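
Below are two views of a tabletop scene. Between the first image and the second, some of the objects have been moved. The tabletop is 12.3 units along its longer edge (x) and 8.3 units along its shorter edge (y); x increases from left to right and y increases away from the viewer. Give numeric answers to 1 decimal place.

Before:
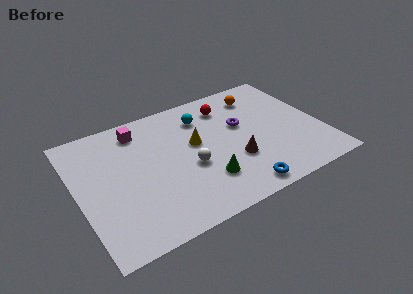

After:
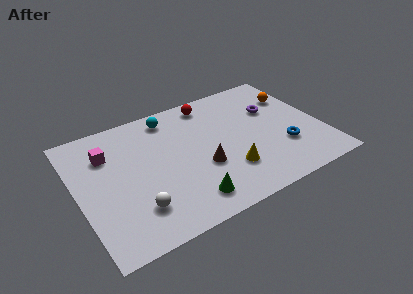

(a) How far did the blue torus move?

3.1

The blue torus was near (7.6, 0.9) before and (10.2, 2.6) after, so it travelled √(2.6² + 1.7²) ≈ 3.1 units.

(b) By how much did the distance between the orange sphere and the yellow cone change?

+1.3

They were about 4.1 units apart before and 5.4 after — 1.3 units further apart.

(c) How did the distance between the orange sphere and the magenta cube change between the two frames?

+3.4

Before: roughly 6.2 units apart; after: 9.6. That's 3.4 units further apart.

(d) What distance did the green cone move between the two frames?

1.3

From (6.1, 2.2) to (5.1, 1.4), the green cone covered √(1.0² + 0.8²) ≈ 1.3 units.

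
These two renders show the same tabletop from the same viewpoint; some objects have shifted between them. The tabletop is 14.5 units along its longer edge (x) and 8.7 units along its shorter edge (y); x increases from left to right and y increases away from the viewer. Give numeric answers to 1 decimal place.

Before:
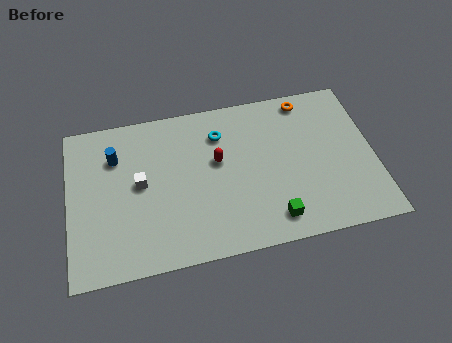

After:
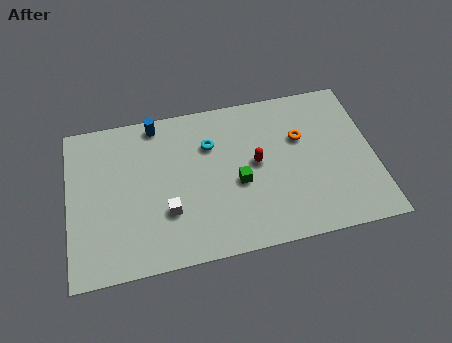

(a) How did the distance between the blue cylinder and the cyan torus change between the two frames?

-2.0

Before: roughly 5.0 units apart; after: 3.0. That's 2.0 units closer together.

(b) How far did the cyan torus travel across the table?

0.7

The cyan torus was near (7.3, 6.6) before and (6.8, 6.1) after, so it travelled √(0.5² + 0.5²) ≈ 0.7 units.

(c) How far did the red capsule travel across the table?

1.9

From (7.1, 5.1) to (8.9, 4.6), the red capsule covered √(1.8² + 0.5²) ≈ 1.9 units.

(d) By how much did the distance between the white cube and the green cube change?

-3.4

Before: roughly 6.9 units apart; after: 3.5. That's 3.4 units closer together.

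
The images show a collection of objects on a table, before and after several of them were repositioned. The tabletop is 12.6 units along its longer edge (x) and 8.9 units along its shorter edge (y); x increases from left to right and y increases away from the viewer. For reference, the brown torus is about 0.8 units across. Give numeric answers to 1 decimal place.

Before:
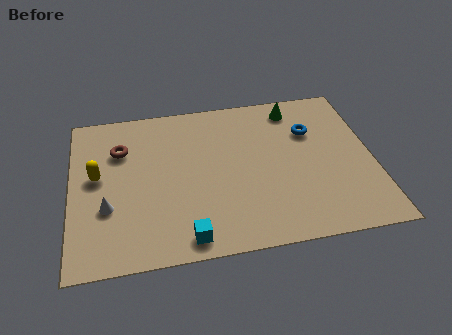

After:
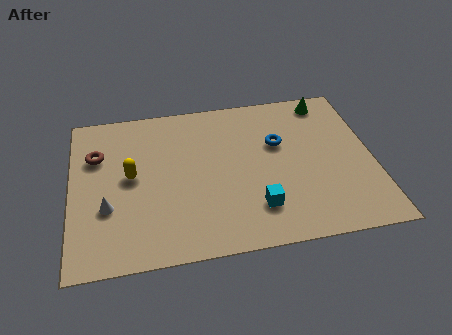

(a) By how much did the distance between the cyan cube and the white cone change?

+2.4

The distance was about 3.8 in the first image and 6.2 in the second, so they moved 2.4 units further apart.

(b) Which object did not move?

the white cone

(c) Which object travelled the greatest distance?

the cyan cube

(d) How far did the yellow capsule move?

1.4

The yellow capsule moved from about (1.1, 4.9) to (2.5, 4.7), a distance of √(1.4² + 0.2²) ≈ 1.4.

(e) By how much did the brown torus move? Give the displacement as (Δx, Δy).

(-1.0, -0.2)

The brown torus started near (2.1, 6.3) and ended near (1.1, 6.1).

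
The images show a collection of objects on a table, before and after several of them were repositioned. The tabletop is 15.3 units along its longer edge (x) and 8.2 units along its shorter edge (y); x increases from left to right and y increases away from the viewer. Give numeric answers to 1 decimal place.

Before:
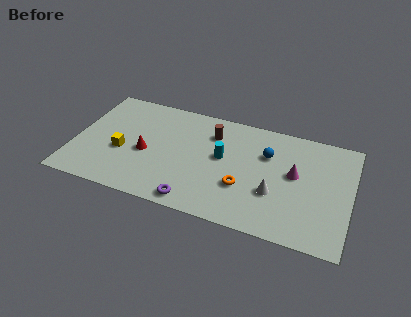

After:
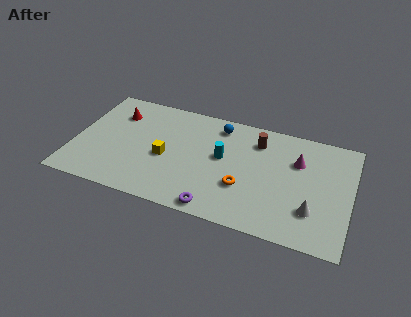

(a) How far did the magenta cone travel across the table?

1.0

The magenta cone moved from about (12.2, 4.6) to (12.3, 5.6), a distance of √(0.1² + 1.0²) ≈ 1.0.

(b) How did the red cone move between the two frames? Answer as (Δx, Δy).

(-1.9, 2.5)

The red cone started near (4.0, 3.6) and ended near (2.1, 6.1).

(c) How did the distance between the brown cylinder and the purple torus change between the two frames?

+0.6

They were about 5.3 units apart before and 5.9 after — 0.6 units further apart.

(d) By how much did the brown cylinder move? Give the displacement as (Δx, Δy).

(2.5, 0.2)

From the two frames, the brown cylinder sits at roughly (7.5, 6.2) before and (10.0, 6.4) after.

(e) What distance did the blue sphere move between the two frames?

3.1

The blue sphere moved from about (10.6, 5.6) to (7.8, 6.9), a distance of √(2.8² + 1.3²) ≈ 3.1.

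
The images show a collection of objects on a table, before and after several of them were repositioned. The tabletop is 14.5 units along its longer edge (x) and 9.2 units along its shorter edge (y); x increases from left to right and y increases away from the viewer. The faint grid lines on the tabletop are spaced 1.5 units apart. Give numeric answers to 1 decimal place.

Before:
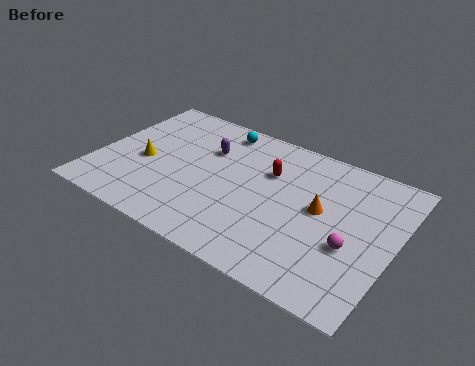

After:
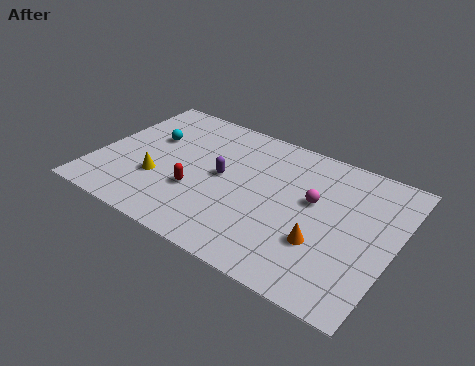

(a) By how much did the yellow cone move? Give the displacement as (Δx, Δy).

(0.9, -0.9)

The yellow cone was at about (2.3, 4.0) and moved to about (3.2, 3.1).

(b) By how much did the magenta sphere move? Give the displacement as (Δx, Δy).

(-2.1, 1.9)

The magenta sphere was at about (12.6, 3.5) and moved to about (10.5, 5.4).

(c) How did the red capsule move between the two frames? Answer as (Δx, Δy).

(-3.1, -3.0)

From the two frames, the red capsule sits at roughly (8.2, 6.2) before and (5.1, 3.2) after.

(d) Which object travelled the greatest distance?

the red capsule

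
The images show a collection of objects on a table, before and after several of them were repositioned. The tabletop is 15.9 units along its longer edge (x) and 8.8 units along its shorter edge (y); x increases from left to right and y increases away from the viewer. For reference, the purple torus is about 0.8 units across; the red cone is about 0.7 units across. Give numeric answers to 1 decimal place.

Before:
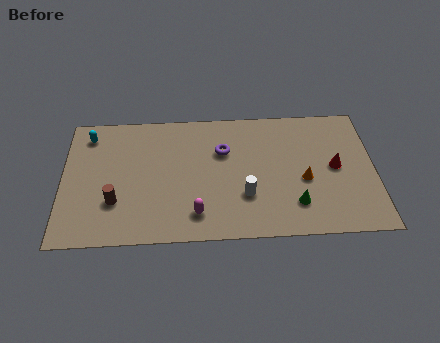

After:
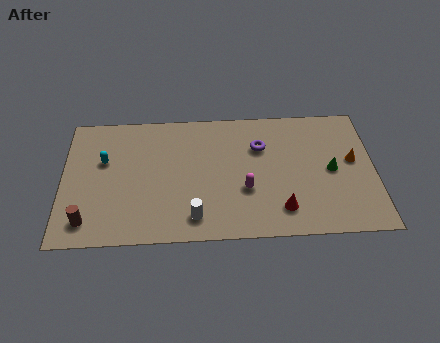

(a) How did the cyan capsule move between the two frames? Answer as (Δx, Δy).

(0.8, -1.8)

From the two frames, the cyan capsule sits at roughly (1.3, 7.3) before and (2.1, 5.5) after.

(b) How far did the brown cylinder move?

1.8

The brown cylinder was near (2.7, 2.7) before and (1.3, 1.5) after, so it travelled √(1.4² + 1.2²) ≈ 1.8 units.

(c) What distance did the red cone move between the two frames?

3.9

From (13.9, 4.5) to (11.1, 1.8), the red cone covered √(2.8² + 2.7²) ≈ 3.9 units.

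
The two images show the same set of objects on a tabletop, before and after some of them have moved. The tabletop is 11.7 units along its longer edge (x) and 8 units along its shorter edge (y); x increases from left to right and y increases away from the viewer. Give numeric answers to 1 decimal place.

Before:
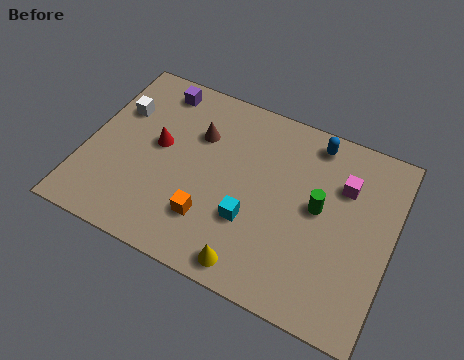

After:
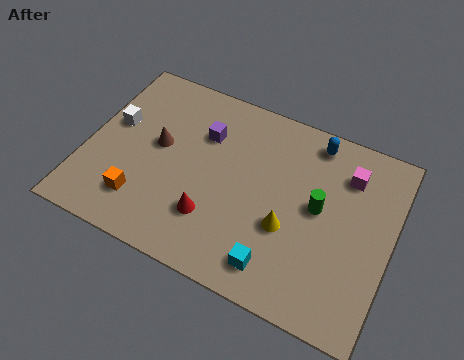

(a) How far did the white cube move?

0.7

The white cube was near (1.0, 5.4) before and (0.9, 4.7) after, so it travelled √(0.1² + 0.7²) ≈ 0.7 units.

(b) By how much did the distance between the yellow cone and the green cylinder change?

-2.4

The distance was about 4.0 in the first image and 1.6 in the second, so they moved 2.4 units closer together.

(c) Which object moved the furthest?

the red cone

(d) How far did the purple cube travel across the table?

2.4

The purple cube moved from about (2.3, 6.9) to (4.3, 5.6), a distance of √(2.0² + 1.3²) ≈ 2.4.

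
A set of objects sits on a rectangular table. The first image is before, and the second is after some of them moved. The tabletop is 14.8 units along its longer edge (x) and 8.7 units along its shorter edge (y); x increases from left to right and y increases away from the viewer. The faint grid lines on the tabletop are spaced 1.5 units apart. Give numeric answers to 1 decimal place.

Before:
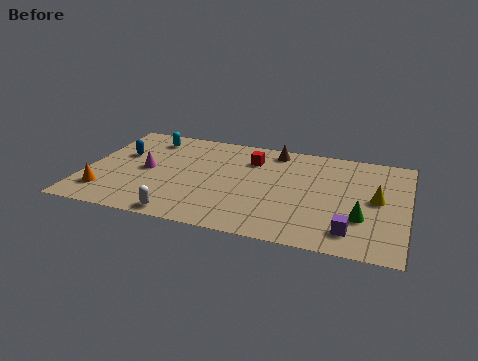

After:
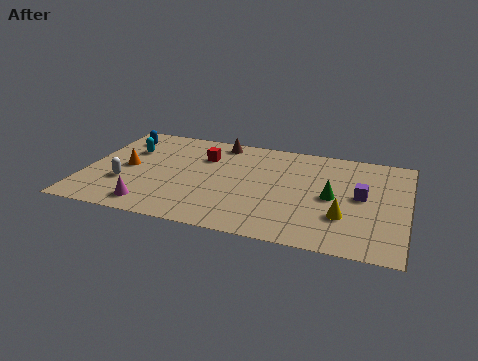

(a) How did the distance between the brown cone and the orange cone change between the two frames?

-4.1

Before: roughly 9.3 units apart; after: 5.2. That's 4.1 units closer together.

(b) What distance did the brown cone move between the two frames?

2.6

From (8.5, 7.6) to (5.9, 7.7), the brown cone covered √(2.6² + 0.1²) ≈ 2.6 units.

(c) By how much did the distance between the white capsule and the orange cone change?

-2.5

The distance was about 3.9 in the first image and 1.4 in the second, so they moved 2.5 units closer together.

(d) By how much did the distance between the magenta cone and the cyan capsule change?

+1.9

The distance was about 2.9 in the first image and 4.8 in the second, so they moved 1.9 units further apart.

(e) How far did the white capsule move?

3.6

From (4.8, 0.8) to (1.9, 2.9), the white capsule covered √(2.9² + 2.1²) ≈ 3.6 units.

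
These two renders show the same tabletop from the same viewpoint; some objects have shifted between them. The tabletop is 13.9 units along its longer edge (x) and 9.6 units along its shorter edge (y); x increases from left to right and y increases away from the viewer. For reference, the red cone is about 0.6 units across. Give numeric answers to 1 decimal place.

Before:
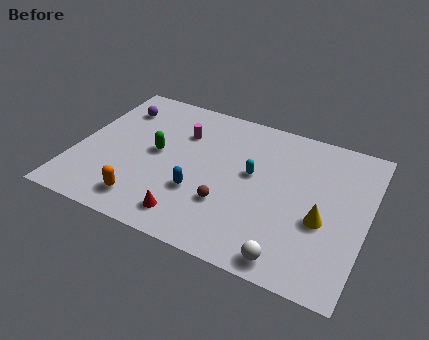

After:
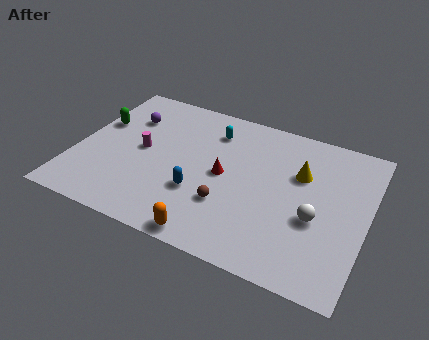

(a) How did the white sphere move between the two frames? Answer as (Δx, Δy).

(0.9, 2.8)

From the two frames, the white sphere sits at roughly (10.7, 1.0) before and (11.6, 3.8) after.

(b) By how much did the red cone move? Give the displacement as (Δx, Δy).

(1.2, 3.3)

The red cone started near (5.9, 1.5) and ended near (7.1, 4.8).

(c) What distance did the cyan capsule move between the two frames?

3.0

The cyan capsule was near (8.4, 5.4) before and (6.2, 7.5) after, so it travelled √(2.2² + 2.1²) ≈ 3.0 units.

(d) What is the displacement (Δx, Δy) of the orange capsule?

(3.3, -0.8)

The orange capsule started near (3.7, 1.6) and ended near (7.0, 0.8).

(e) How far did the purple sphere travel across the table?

0.8

The purple sphere was near (1.5, 7.4) before and (2.1, 6.9) after, so it travelled √(0.6² + 0.5²) ≈ 0.8 units.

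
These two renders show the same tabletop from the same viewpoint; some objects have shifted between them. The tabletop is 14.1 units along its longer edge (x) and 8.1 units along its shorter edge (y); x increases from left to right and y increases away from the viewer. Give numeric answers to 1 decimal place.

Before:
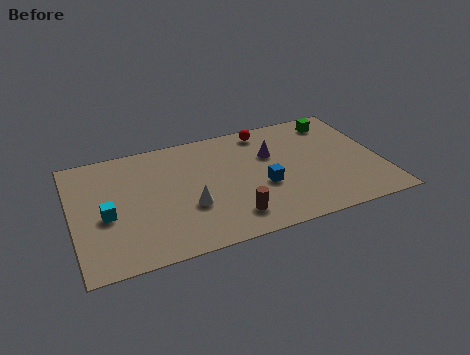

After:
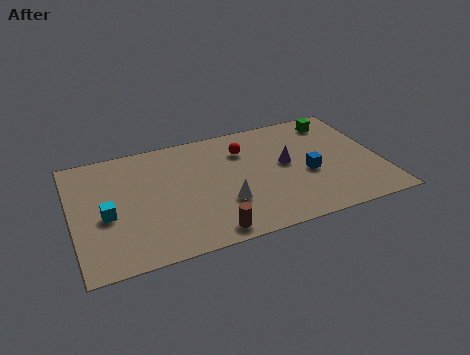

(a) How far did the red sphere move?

1.6

From (9.1, 7.1) to (8.0, 6.0), the red sphere covered √(1.1² + 1.1²) ≈ 1.6 units.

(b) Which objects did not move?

the cyan cube and the green cube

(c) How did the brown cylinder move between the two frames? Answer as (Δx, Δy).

(-1.1, -0.7)

The brown cylinder started near (7.0, 1.6) and ended near (5.9, 0.9).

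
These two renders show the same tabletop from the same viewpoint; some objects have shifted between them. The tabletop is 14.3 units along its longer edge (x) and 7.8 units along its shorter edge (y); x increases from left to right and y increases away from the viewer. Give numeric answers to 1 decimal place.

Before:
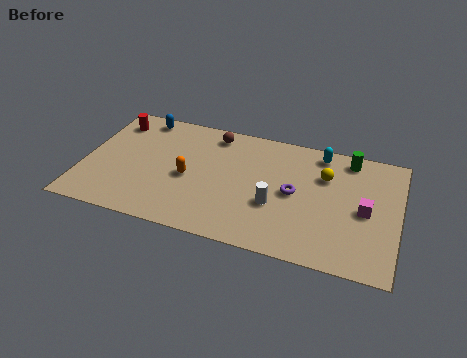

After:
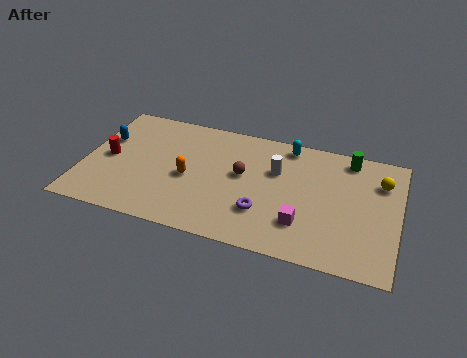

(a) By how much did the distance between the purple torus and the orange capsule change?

-1.1

Before: roughly 4.8 units apart; after: 3.7. That's 1.1 units closer together.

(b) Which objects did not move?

the green cylinder and the orange capsule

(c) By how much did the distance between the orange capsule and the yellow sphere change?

+2.5

Before: roughly 6.4 units apart; after: 8.9. That's 2.5 units further apart.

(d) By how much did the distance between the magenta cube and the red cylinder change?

-2.8

They were about 12.0 units apart before and 9.2 after — 2.8 units closer together.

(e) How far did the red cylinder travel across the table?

2.5

From (1.1, 6.3) to (1.1, 3.8), the red cylinder covered √(0.0² + 2.5²) ≈ 2.5 units.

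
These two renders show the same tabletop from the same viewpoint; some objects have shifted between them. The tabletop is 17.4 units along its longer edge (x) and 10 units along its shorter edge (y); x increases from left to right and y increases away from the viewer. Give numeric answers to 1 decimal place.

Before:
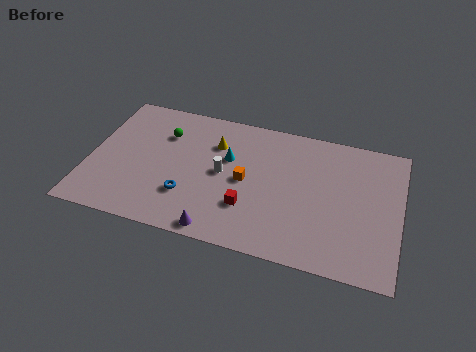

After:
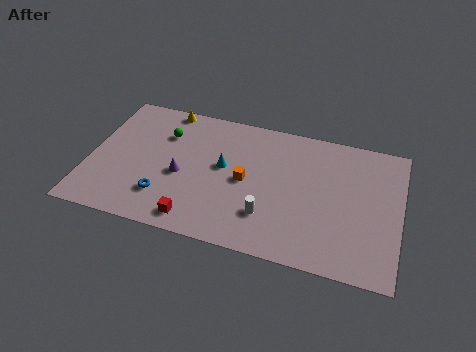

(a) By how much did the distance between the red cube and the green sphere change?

-0.3

Before: roughly 6.6 units apart; after: 6.3. That's 0.3 units closer together.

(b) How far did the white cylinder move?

3.6

The white cylinder moved from about (7.5, 5.1) to (10.2, 2.7), a distance of √(2.7² + 2.4²) ≈ 3.6.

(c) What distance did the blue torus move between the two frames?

1.4

The blue torus was near (5.7, 2.9) before and (4.4, 2.5) after, so it travelled √(1.3² + 0.4²) ≈ 1.4 units.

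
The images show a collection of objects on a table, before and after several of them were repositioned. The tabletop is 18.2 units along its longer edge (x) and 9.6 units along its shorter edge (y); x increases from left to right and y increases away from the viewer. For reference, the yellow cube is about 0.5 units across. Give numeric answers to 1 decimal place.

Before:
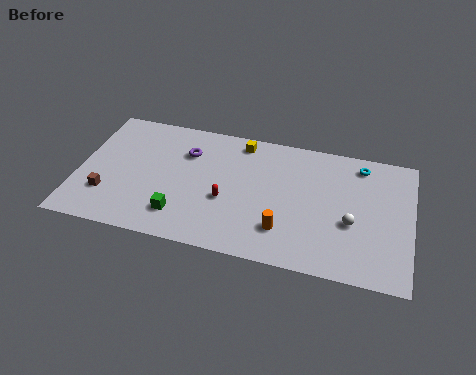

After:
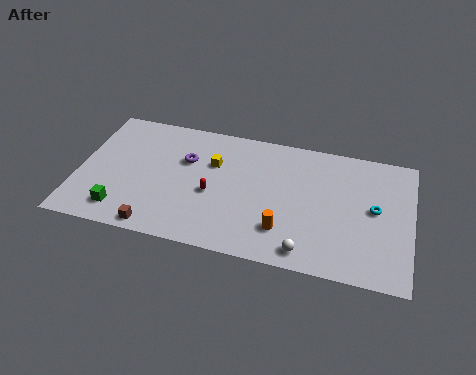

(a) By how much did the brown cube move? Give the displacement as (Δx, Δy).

(2.9, -1.8)

From the two frames, the brown cube sits at roughly (1.7, 2.7) before and (4.6, 0.9) after.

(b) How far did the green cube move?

3.2

From (5.8, 2.1) to (2.6, 1.7), the green cube covered √(3.2² + 0.4²) ≈ 3.2 units.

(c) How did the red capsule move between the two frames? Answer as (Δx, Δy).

(-0.8, 0.3)

From the two frames, the red capsule sits at roughly (8.2, 3.8) before and (7.4, 4.1) after.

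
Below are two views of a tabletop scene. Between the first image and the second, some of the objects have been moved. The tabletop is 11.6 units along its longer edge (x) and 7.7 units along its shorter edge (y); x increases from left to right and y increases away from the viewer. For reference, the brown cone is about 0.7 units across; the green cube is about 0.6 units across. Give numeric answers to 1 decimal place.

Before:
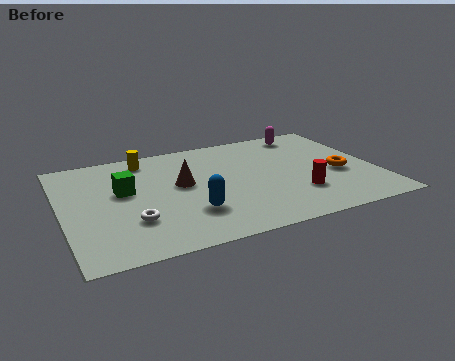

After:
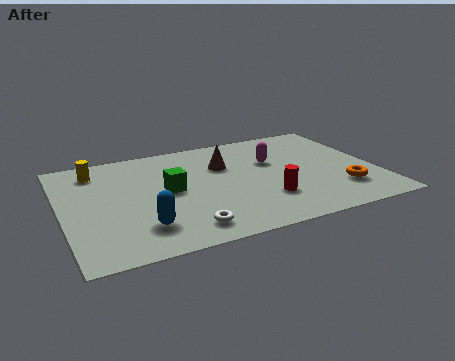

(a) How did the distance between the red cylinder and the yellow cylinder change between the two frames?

+0.4

The distance was about 6.8 in the first image and 7.2 in the second, so they moved 0.4 units further apart.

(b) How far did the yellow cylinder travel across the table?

1.9

The yellow cylinder was near (3.3, 6.6) before and (1.4, 6.3) after, so it travelled √(1.9² + 0.3²) ≈ 1.9 units.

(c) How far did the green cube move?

1.7

From (2.3, 4.5) to (3.9, 4.0), the green cube covered √(1.6² + 0.5²) ≈ 1.7 units.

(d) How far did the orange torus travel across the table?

1.2

From (10.2, 3.2) to (10.1, 2.0), the orange torus covered √(0.1² + 1.2²) ≈ 1.2 units.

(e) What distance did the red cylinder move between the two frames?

1.2

The red cylinder moved from about (8.5, 2.2) to (7.3, 2.2), a distance of √(1.2² + 0.0²) ≈ 1.2.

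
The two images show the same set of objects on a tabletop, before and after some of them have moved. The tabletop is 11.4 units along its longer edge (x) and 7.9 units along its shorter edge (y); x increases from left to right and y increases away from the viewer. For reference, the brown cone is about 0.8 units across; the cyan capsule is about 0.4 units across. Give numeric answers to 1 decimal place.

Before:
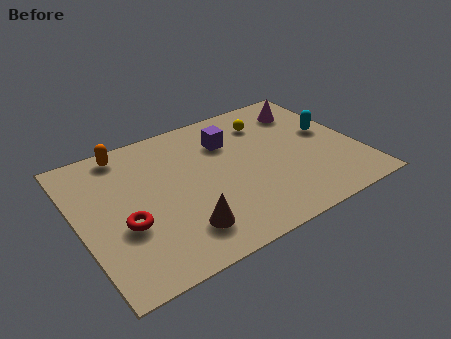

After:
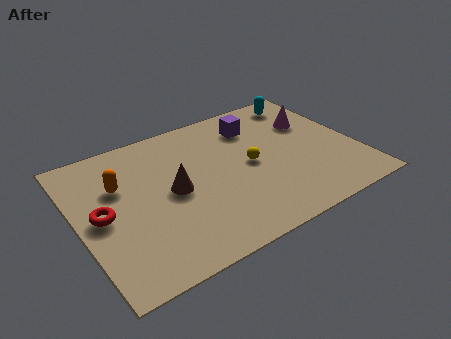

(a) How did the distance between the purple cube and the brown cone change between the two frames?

-0.4

The distance was about 4.8 in the first image and 4.4 in the second, so they moved 0.4 units closer together.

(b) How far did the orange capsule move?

1.9

The orange capsule was near (2.3, 7.0) before and (1.8, 5.2) after, so it travelled √(0.5² + 1.8²) ≈ 1.9 units.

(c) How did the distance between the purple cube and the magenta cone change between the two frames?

-1.0

The distance was about 3.4 in the first image and 2.4 in the second, so they moved 1.0 units closer together.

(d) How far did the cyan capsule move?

2.5

The cyan capsule moved from about (10.4, 4.4) to (9.9, 6.8), a distance of √(0.5² + 2.4²) ≈ 2.5.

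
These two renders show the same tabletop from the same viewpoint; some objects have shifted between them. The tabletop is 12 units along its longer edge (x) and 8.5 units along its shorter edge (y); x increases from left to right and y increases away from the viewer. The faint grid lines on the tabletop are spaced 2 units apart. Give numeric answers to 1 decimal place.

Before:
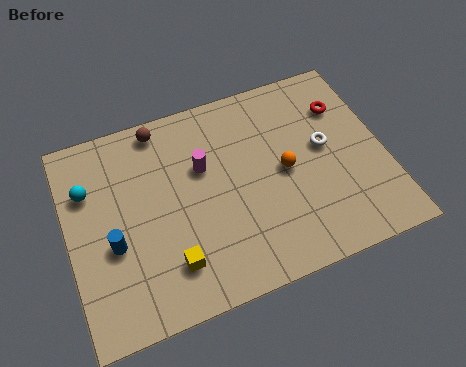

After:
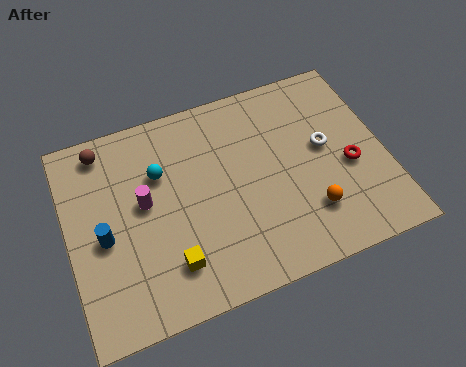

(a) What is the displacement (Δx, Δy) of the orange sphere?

(0.7, -2.0)

The orange sphere was at about (8.2, 4.2) and moved to about (8.9, 2.2).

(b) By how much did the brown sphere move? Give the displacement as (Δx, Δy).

(-2.2, -0.2)

The brown sphere started near (3.8, 7.6) and ended near (1.6, 7.4).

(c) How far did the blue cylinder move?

0.5

From (1.6, 3.4) to (1.3, 3.8), the blue cylinder covered √(0.3² + 0.4²) ≈ 0.5 units.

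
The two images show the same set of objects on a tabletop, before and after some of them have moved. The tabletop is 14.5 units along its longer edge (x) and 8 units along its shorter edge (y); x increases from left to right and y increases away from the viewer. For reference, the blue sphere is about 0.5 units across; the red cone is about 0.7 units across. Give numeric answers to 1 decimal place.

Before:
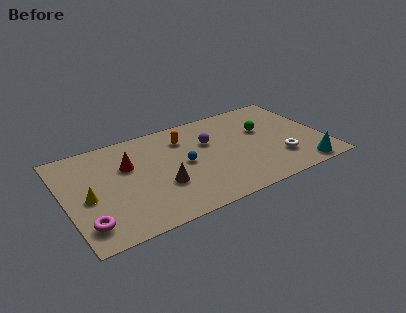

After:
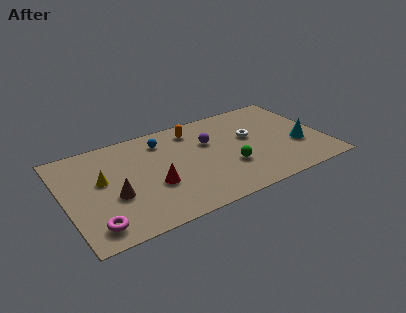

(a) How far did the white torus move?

2.8

From (11.8, 2.2) to (10.5, 4.7), the white torus covered √(1.3² + 2.5²) ≈ 2.8 units.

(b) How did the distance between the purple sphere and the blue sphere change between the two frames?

+0.8

Before: roughly 2.0 units apart; after: 2.8. That's 0.8 units further apart.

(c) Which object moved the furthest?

the green sphere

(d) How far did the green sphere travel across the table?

3.3

From (11.3, 5.0) to (9.0, 2.7), the green sphere covered √(2.3² + 2.3²) ≈ 3.3 units.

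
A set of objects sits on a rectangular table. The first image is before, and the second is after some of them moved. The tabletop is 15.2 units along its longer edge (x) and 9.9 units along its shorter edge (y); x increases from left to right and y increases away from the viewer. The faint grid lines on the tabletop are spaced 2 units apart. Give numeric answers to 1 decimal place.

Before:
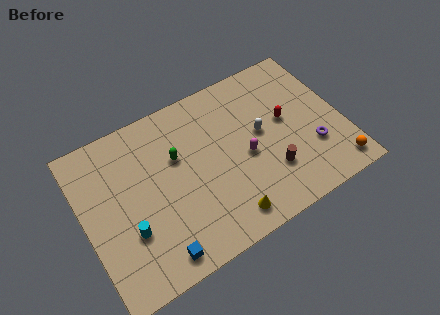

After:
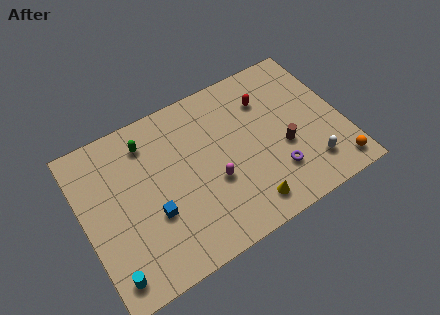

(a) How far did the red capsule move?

2.0

From (12.0, 5.5) to (11.1, 7.3), the red capsule covered √(0.9² + 1.8²) ≈ 2.0 units.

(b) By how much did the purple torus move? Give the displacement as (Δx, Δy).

(-2.3, -0.5)

The purple torus was at about (13.2, 3.1) and moved to about (10.9, 2.6).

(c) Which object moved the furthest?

the white capsule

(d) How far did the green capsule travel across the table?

2.3

The green capsule was near (5.6, 6.3) before and (4.1, 8.0) after, so it travelled √(1.5² + 1.7²) ≈ 2.3 units.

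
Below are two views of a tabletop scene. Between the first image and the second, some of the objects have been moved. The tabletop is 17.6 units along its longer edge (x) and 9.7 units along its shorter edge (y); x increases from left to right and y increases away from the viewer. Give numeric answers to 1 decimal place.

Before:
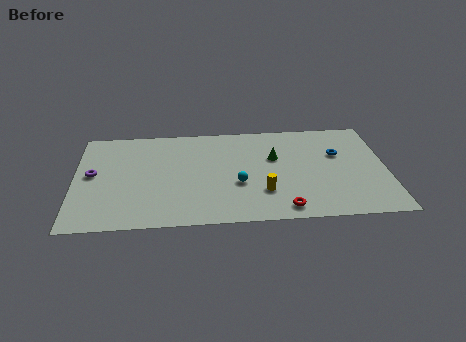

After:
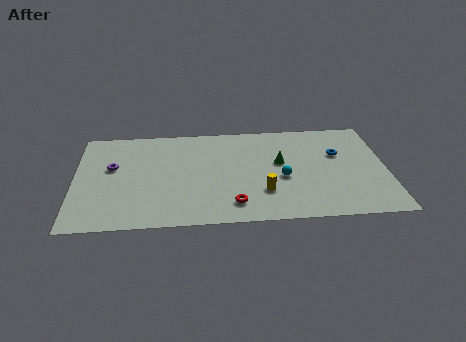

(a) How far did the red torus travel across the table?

2.9

The red torus moved from about (11.7, 1.2) to (8.9, 1.8), a distance of √(2.8² + 0.6²) ≈ 2.9.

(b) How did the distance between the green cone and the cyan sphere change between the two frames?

-1.7

Before: roughly 3.2 units apart; after: 1.5. That's 1.7 units closer together.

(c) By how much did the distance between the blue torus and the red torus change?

+1.5

Before: roughly 5.9 units apart; after: 7.4. That's 1.5 units further apart.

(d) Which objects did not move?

the yellow cylinder and the blue torus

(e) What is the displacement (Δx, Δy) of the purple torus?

(1.1, 0.6)

The purple torus was at about (1.0, 5.2) and moved to about (2.1, 5.8).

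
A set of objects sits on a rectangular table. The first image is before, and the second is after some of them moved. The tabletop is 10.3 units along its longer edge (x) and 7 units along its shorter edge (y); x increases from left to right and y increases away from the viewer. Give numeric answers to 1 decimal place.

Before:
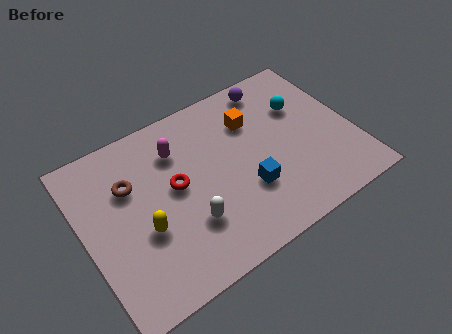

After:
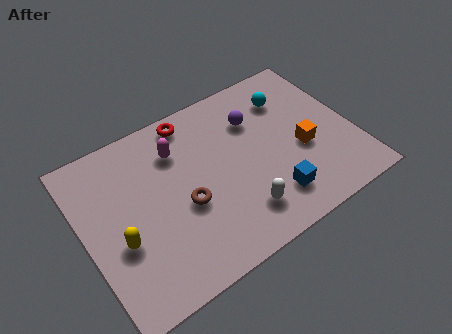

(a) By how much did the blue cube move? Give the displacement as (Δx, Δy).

(0.8, -0.8)

From the two frames, the blue cube sits at roughly (6.0, 2.3) before and (6.8, 1.5) after.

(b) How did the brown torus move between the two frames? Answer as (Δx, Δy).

(1.8, -1.8)

The brown torus started near (1.9, 4.7) and ended near (3.7, 2.9).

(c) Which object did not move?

the magenta capsule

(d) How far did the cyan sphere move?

0.7

The cyan sphere moved from about (8.6, 4.7) to (8.2, 5.3), a distance of √(0.4² + 0.6²) ≈ 0.7.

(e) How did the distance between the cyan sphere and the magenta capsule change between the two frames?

-0.4

They were about 4.8 units apart before and 4.4 after — 0.4 units closer together.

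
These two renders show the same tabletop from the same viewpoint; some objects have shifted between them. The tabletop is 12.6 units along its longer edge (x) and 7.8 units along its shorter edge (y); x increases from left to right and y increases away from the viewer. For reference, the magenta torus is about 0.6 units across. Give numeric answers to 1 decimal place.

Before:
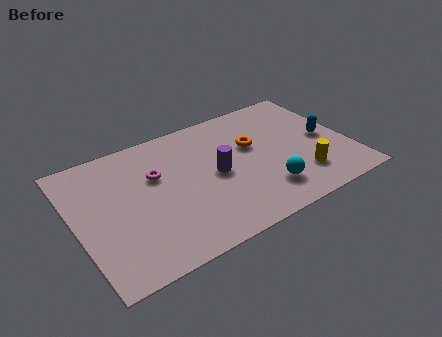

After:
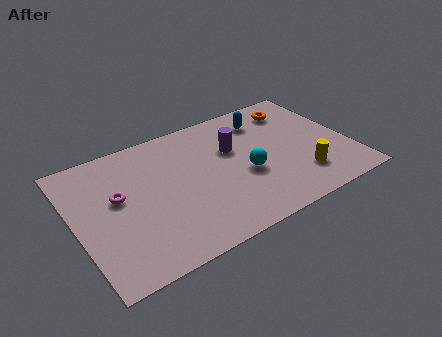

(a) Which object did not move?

the yellow cylinder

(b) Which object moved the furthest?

the blue capsule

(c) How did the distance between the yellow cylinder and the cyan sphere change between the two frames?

+1.0

The distance was about 1.7 in the first image and 2.7 in the second, so they moved 1.0 units further apart.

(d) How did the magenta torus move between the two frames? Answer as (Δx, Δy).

(-1.8, -0.5)

The magenta torus was at about (3.8, 5.0) and moved to about (2.0, 4.5).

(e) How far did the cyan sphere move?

1.6

From (8.4, 1.8) to (7.7, 3.2), the cyan sphere covered √(0.7² + 1.4²) ≈ 1.6 units.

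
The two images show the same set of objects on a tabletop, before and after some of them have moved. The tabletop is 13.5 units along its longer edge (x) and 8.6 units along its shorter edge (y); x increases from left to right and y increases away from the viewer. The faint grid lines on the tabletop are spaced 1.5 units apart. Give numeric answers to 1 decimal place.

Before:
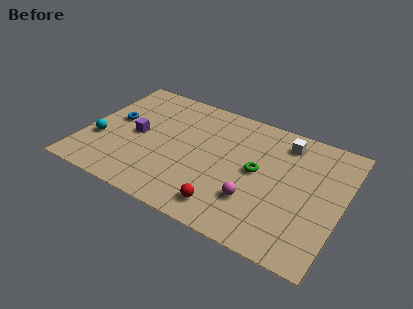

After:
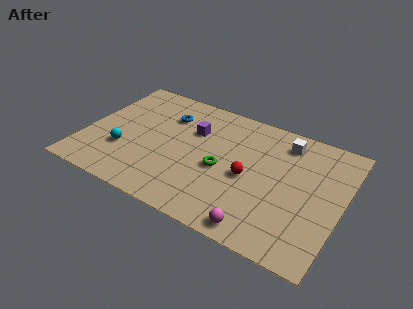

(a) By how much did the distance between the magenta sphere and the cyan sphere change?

-0.6

Before: roughly 8.3 units apart; after: 7.7. That's 0.6 units closer together.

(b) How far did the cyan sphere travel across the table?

1.3

From (0.9, 3.0) to (2.2, 2.8), the cyan sphere covered √(1.3² + 0.2²) ≈ 1.3 units.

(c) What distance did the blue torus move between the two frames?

3.0

The blue torus moved from about (1.4, 4.8) to (4.0, 6.3), a distance of √(2.6² + 1.5²) ≈ 3.0.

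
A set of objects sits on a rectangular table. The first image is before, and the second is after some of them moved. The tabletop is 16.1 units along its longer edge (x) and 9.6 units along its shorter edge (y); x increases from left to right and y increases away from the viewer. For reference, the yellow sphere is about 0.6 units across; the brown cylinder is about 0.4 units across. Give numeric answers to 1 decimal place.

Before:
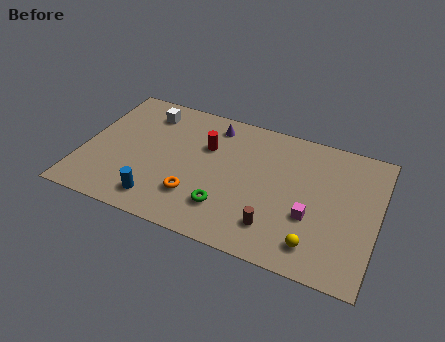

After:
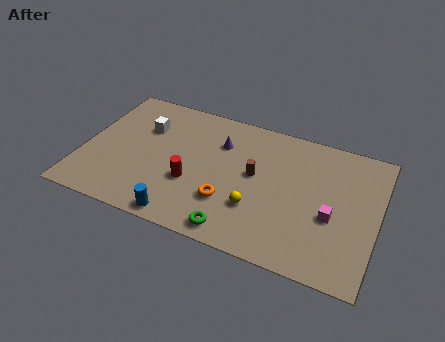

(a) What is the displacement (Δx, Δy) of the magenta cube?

(1.1, 0.4)

From the two frames, the magenta cube sits at roughly (12.6, 3.5) before and (13.7, 3.9) after.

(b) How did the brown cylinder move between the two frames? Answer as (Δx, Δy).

(-1.4, 3.2)

The brown cylinder started near (10.8, 2.1) and ended near (9.4, 5.3).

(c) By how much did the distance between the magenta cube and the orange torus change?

-0.7

The distance was about 6.3 in the first image and 5.6 in the second, so they moved 0.7 units closer together.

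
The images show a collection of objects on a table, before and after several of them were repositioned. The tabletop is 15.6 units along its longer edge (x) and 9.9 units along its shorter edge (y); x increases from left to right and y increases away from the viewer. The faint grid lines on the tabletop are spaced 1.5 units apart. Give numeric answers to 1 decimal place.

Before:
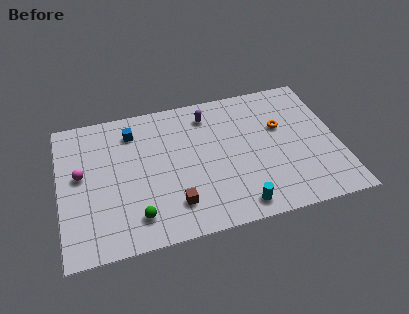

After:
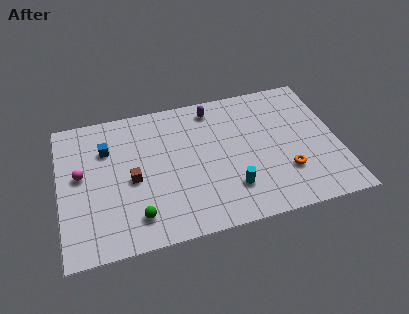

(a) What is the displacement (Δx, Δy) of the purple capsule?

(0.3, 0.4)

The purple capsule started near (8.5, 8.1) and ended near (8.8, 8.5).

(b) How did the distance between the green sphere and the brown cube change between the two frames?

+0.5

The distance was about 2.1 in the first image and 2.6 in the second, so they moved 0.5 units further apart.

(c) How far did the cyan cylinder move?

1.3

The cyan cylinder moved from about (9.7, 1.2) to (9.4, 2.5), a distance of √(0.3² + 1.3²) ≈ 1.3.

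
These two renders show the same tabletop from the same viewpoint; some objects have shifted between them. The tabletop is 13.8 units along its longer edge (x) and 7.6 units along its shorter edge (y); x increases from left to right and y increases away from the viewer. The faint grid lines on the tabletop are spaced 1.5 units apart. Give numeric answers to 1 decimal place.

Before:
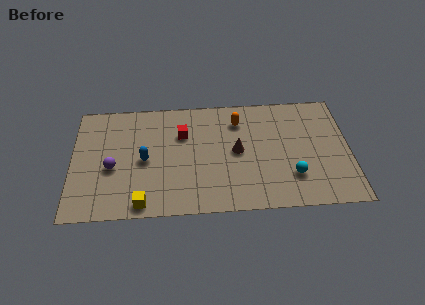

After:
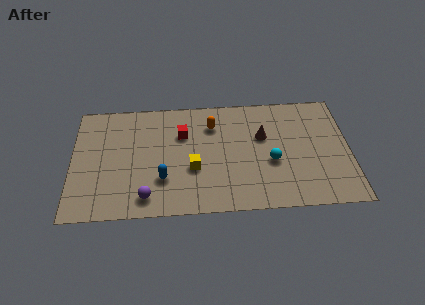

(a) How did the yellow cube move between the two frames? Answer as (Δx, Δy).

(2.5, 2.1)

The yellow cube started near (3.5, 0.8) and ended near (6.0, 2.9).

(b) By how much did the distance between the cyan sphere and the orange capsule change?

-0.7

They were about 4.6 units apart before and 3.9 after — 0.7 units closer together.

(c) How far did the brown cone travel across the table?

1.6

The brown cone was near (8.2, 3.9) before and (9.5, 4.8) after, so it travelled √(1.3² + 0.9²) ≈ 1.6 units.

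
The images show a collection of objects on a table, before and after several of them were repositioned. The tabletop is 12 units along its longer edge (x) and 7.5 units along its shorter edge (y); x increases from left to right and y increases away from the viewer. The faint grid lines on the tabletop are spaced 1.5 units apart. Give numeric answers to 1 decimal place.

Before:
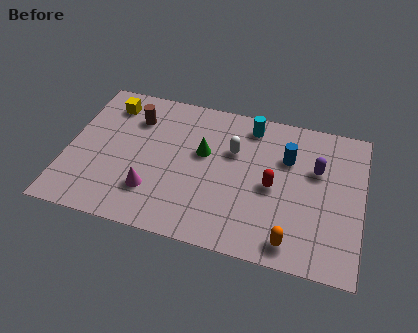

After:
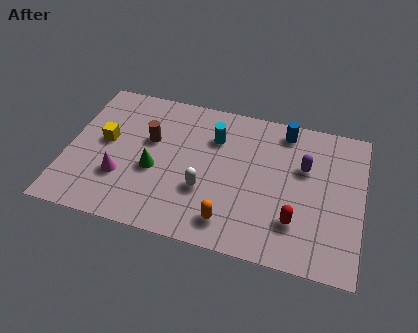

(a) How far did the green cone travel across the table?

2.4

The green cone was near (5.5, 4.5) before and (3.6, 3.1) after, so it travelled √(1.9² + 1.4²) ≈ 2.4 units.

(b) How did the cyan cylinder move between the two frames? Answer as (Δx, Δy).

(-1.4, -1.0)

The cyan cylinder started near (7.3, 6.4) and ended near (5.9, 5.4).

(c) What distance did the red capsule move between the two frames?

1.8

The red capsule was near (8.4, 3.5) before and (9.4, 2.0) after, so it travelled √(1.0² + 1.5²) ≈ 1.8 units.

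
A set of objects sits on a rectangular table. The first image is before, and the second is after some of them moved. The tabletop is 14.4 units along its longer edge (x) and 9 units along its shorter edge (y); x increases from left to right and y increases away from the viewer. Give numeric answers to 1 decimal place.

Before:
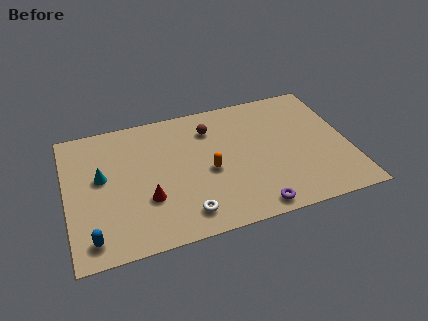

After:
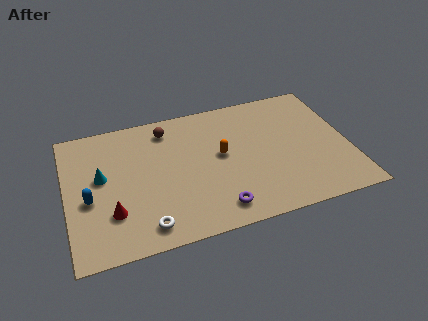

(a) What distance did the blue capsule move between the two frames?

2.5

From (1.1, 1.3) to (1.1, 3.8), the blue capsule covered √(0.0² + 2.5²) ≈ 2.5 units.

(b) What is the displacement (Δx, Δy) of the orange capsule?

(0.7, 0.9)

The orange capsule was at about (7.2, 4.0) and moved to about (7.9, 4.9).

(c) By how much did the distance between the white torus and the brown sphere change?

+0.7

They were about 5.7 units apart before and 6.4 after — 0.7 units further apart.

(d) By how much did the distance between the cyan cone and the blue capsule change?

-2.4

They were about 3.9 units apart before and 1.5 after — 2.4 units closer together.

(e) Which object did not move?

the cyan cone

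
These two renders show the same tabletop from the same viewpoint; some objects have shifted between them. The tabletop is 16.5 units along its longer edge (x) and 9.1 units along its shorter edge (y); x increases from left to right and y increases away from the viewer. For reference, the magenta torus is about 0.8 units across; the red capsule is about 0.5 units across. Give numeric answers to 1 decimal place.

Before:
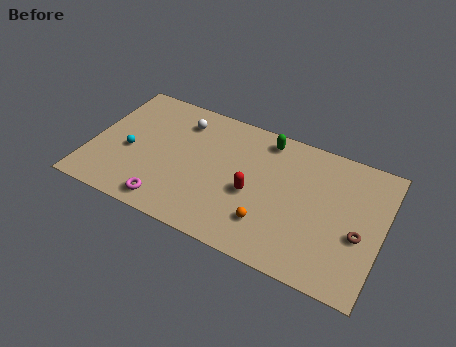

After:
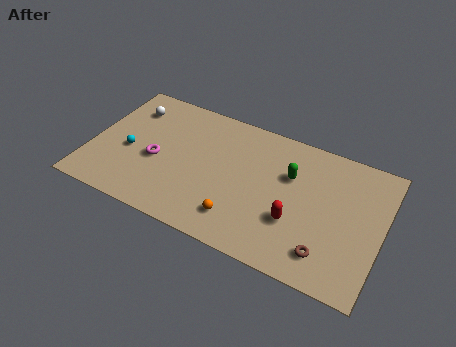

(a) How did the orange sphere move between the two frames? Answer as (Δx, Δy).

(-1.6, -0.4)

The orange sphere was at about (10.4, 2.3) and moved to about (8.8, 1.9).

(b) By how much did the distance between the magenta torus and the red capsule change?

+2.8

The distance was about 5.2 in the first image and 8.0 in the second, so they moved 2.8 units further apart.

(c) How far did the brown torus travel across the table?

2.5

The brown torus was near (15.3, 3.7) before and (13.7, 1.8) after, so it travelled √(1.6² + 1.9²) ≈ 2.5 units.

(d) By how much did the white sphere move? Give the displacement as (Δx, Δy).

(-3.0, -0.2)

The white sphere started near (4.8, 7.2) and ended near (1.8, 7.0).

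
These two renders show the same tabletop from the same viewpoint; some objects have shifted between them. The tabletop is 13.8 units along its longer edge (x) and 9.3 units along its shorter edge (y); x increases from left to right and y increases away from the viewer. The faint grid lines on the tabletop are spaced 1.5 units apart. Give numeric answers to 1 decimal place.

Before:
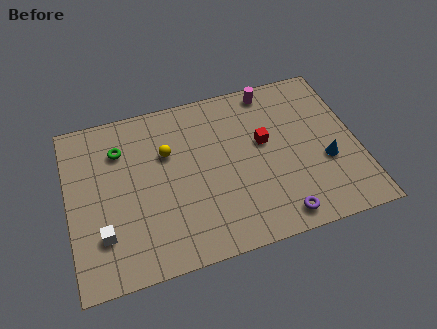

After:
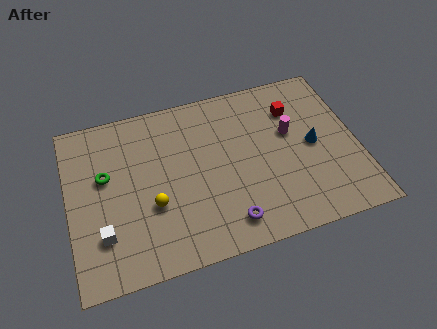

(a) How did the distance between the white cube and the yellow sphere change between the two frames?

-2.3

The distance was about 4.9 in the first image and 2.6 in the second, so they moved 2.3 units closer together.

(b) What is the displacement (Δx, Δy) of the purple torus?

(-2.4, 0.4)

The purple torus was at about (9.7, 1.1) and moved to about (7.3, 1.5).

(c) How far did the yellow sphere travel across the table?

2.8

The yellow sphere moved from about (4.8, 6.1) to (3.9, 3.4), a distance of √(0.9² + 2.7²) ≈ 2.8.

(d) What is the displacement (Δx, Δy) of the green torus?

(-0.8, -1.3)

The green torus was at about (2.6, 6.9) and moved to about (1.8, 5.6).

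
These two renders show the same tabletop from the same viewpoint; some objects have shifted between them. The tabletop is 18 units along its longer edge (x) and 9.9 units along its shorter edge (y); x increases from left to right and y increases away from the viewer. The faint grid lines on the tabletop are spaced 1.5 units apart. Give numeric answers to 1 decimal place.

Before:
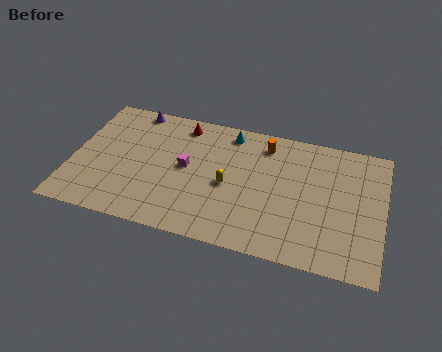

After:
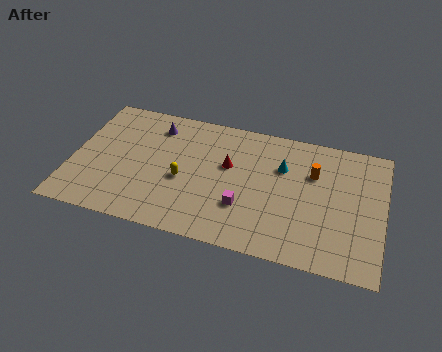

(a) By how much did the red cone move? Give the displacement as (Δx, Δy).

(2.9, -2.5)

The red cone started near (6.1, 8.5) and ended near (9.0, 6.0).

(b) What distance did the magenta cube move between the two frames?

4.1

The magenta cube was near (6.6, 5.2) before and (10.1, 3.1) after, so it travelled √(3.5² + 2.1²) ≈ 4.1 units.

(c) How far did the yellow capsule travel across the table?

2.6

From (9.1, 4.5) to (6.5, 4.2), the yellow capsule covered √(2.6² + 0.3²) ≈ 2.6 units.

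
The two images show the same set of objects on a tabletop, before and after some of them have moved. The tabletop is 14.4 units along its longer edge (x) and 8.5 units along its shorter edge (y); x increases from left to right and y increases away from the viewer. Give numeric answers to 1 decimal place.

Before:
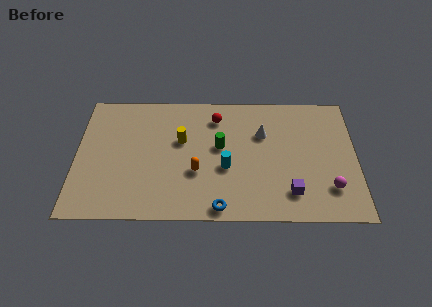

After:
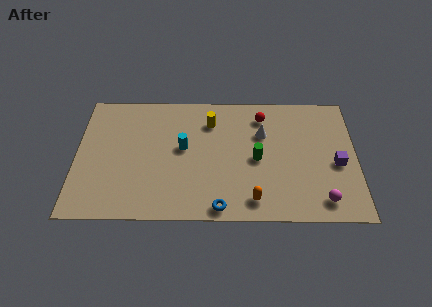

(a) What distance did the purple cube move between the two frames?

3.1

The purple cube moved from about (11.0, 1.8) to (13.4, 3.7), a distance of √(2.4² + 1.9²) ≈ 3.1.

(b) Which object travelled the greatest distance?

the orange capsule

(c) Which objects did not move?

the blue torus and the white cone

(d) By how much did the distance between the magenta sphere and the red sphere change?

-1.1

Before: roughly 7.5 units apart; after: 6.4. That's 1.1 units closer together.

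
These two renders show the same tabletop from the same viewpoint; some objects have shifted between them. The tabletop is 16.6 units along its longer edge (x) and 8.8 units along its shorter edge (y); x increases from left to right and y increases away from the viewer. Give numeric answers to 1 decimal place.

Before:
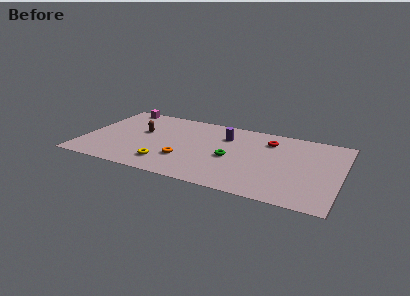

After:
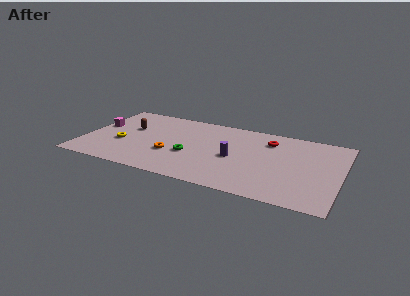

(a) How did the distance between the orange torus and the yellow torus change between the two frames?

+1.9

The distance was about 1.4 in the first image and 3.3 in the second, so they moved 1.9 units further apart.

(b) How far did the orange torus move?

1.0

From (6.7, 2.7) to (5.8, 3.1), the orange torus covered √(0.9² + 0.4²) ≈ 1.0 units.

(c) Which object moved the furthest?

the yellow torus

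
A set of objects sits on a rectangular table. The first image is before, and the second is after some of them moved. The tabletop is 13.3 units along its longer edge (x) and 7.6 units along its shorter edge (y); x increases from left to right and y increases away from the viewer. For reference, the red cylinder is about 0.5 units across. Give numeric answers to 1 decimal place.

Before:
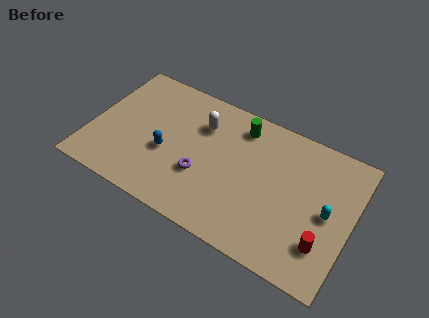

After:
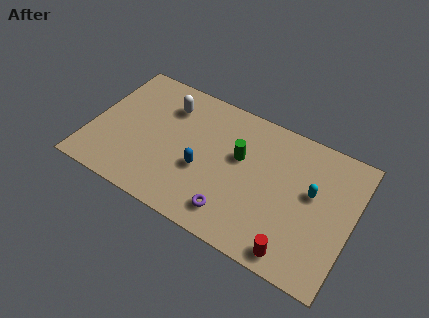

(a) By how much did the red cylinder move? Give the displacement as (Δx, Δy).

(-1.3, -1.1)

The red cylinder was at about (12.1, 2.0) and moved to about (10.8, 0.9).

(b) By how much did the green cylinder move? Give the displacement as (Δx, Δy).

(0.2, -1.7)

The green cylinder was at about (7.3, 6.3) and moved to about (7.5, 4.6).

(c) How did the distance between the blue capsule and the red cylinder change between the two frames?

-2.9

They were about 8.3 units apart before and 5.4 after — 2.9 units closer together.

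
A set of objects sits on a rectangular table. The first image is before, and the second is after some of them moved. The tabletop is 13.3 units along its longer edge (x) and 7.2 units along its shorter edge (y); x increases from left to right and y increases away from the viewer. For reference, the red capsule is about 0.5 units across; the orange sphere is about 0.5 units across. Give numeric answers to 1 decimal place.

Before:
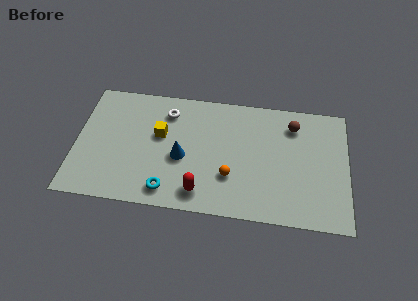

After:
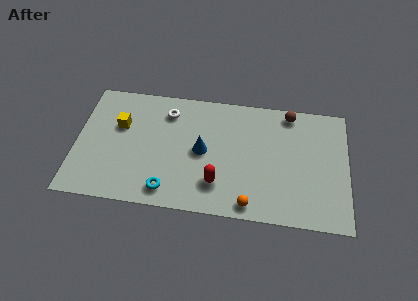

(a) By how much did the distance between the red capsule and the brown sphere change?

-0.6

They were about 6.3 units apart before and 5.7 after — 0.6 units closer together.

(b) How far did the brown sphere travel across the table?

0.7

The brown sphere moved from about (10.6, 5.7) to (10.4, 6.4), a distance of √(0.2² + 0.7²) ≈ 0.7.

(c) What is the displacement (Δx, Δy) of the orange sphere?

(1.0, -1.5)

From the two frames, the orange sphere sits at roughly (7.6, 2.3) before and (8.6, 0.8) after.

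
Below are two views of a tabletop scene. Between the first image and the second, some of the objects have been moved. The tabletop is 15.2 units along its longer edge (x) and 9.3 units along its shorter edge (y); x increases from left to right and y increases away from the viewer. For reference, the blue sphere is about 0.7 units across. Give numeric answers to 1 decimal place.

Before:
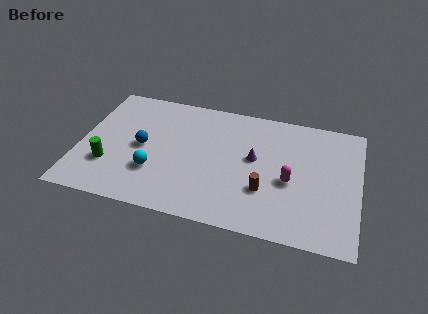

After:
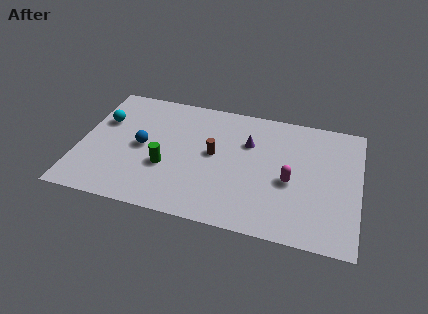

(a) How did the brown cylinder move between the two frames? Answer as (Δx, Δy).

(-2.9, 2.0)

From the two frames, the brown cylinder sits at roughly (10.2, 3.0) before and (7.3, 5.0) after.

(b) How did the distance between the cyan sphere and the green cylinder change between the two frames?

+2.1

The distance was about 2.5 in the first image and 4.6 in the second, so they moved 2.1 units further apart.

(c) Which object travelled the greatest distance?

the cyan sphere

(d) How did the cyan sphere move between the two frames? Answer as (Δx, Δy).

(-3.1, 3.2)

From the two frames, the cyan sphere sits at roughly (4.2, 2.9) before and (1.1, 6.1) after.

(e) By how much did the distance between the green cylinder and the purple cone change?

-3.0

The distance was about 8.2 in the first image and 5.2 in the second, so they moved 3.0 units closer together.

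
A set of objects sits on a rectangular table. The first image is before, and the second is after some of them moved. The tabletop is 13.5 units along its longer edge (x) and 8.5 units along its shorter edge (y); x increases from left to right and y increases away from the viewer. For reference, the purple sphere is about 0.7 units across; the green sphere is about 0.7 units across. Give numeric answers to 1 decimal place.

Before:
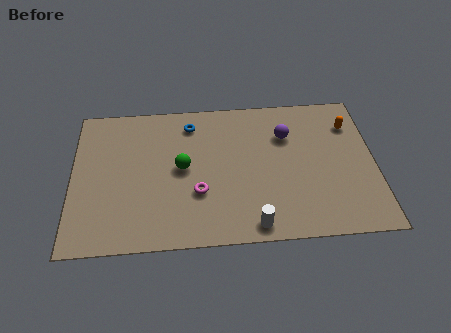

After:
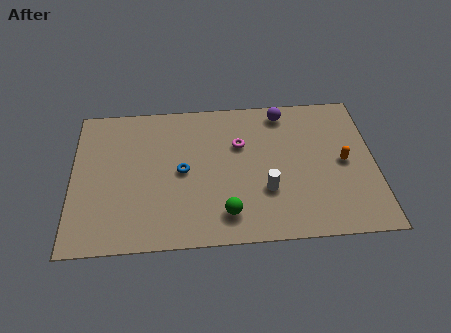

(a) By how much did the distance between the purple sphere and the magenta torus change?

-2.4

Before: roughly 5.1 units apart; after: 2.7. That's 2.4 units closer together.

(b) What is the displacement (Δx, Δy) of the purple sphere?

(-0.1, 1.4)

The purple sphere started near (9.6, 6.0) and ended near (9.5, 7.4).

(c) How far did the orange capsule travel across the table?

2.2

The orange capsule moved from about (12.5, 6.4) to (12.1, 4.2), a distance of √(0.4² + 2.2²) ≈ 2.2.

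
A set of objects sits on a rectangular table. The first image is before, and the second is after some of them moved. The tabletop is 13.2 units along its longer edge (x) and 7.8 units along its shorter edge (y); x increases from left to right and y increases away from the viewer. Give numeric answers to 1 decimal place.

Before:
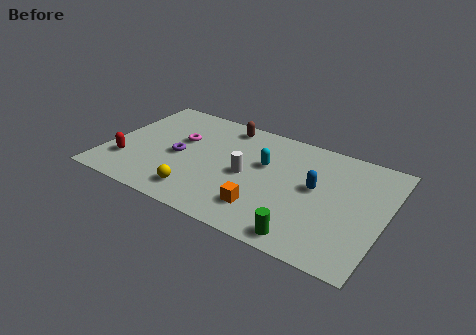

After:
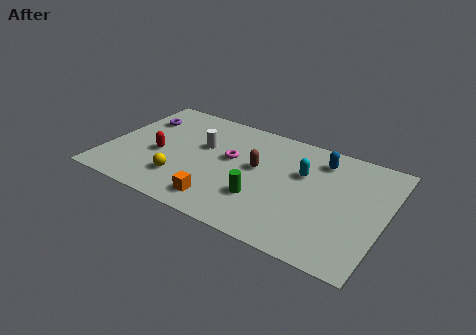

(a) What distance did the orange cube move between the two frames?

2.1

From (7.8, 1.8) to (5.8, 1.3), the orange cube covered √(2.0² + 0.5²) ≈ 2.1 units.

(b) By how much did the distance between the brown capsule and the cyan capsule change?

-0.8

The distance was about 3.0 in the first image and 2.2 in the second, so they moved 0.8 units closer together.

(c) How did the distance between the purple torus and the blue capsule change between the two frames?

+2.2

Before: roughly 6.5 units apart; after: 8.7. That's 2.2 units further apart.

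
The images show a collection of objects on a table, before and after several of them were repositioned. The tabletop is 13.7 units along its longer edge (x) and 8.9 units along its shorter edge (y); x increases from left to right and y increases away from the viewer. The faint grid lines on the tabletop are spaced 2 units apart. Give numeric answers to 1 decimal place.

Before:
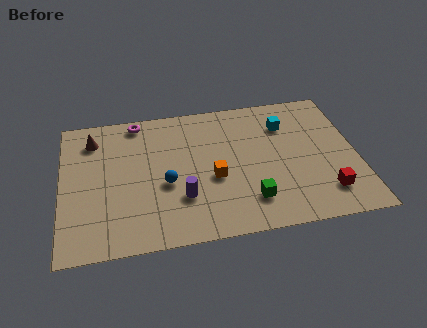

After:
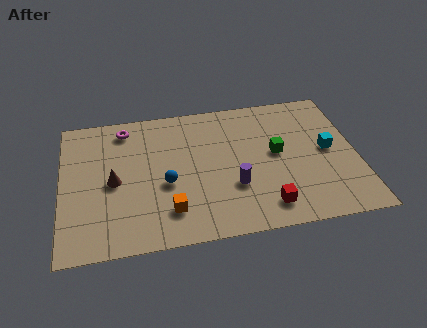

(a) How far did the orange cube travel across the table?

2.7

The orange cube moved from about (7.0, 3.7) to (4.9, 2.0), a distance of √(2.1² + 1.7²) ≈ 2.7.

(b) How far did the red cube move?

2.8

From (12.1, 1.9) to (9.3, 1.5), the red cube covered √(2.8² + 0.4²) ≈ 2.8 units.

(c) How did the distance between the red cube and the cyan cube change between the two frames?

-0.6

They were about 5.0 units apart before and 4.4 after — 0.6 units closer together.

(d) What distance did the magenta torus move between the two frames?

0.7

From (3.6, 8.0) to (3.0, 7.6), the magenta torus covered √(0.6² + 0.4²) ≈ 0.7 units.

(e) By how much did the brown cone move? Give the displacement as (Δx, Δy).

(0.9, -2.9)

The brown cone started near (1.5, 7.1) and ended near (2.4, 4.2).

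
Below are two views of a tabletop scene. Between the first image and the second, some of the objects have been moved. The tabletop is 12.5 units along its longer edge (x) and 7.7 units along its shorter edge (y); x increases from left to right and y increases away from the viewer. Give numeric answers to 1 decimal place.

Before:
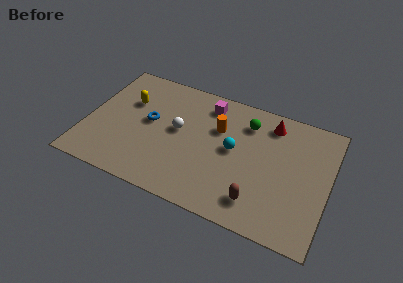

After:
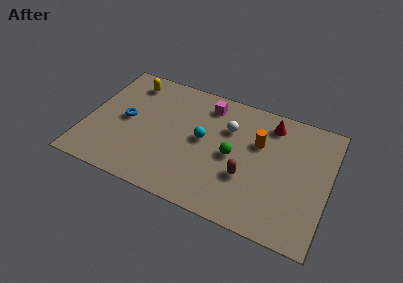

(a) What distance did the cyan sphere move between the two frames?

1.6

The cyan sphere was near (7.6, 4.1) before and (6.0, 4.1) after, so it travelled √(1.6² + 0.0²) ≈ 1.6 units.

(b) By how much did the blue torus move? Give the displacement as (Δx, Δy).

(-1.2, -0.3)

The blue torus started near (3.2, 4.2) and ended near (2.0, 3.9).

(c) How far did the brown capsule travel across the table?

1.4

The brown capsule was near (9.1, 1.5) before and (8.4, 2.7) after, so it travelled √(0.7² + 1.2²) ≈ 1.4 units.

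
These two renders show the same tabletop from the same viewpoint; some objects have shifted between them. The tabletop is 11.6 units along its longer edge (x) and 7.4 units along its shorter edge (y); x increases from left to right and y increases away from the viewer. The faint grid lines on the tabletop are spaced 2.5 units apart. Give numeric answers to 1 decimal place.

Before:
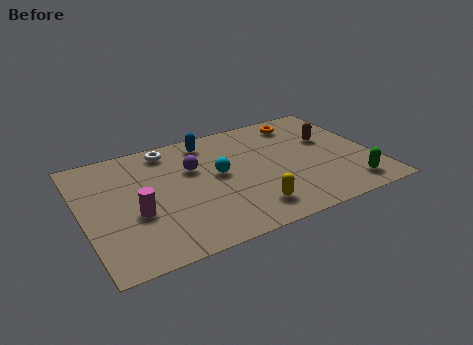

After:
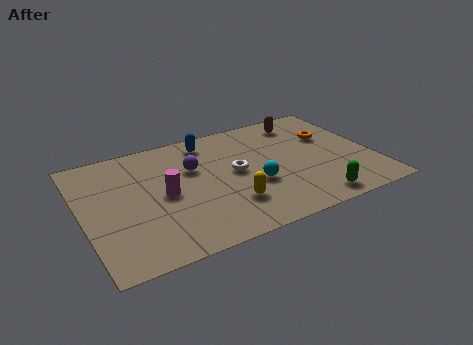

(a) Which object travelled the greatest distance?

the white torus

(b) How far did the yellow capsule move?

0.9

The yellow capsule was near (6.3, 1.4) before and (5.6, 2.0) after, so it travelled √(0.7² + 0.6²) ≈ 0.9 units.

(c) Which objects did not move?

the purple sphere and the blue capsule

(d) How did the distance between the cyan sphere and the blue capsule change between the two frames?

+1.5

The distance was about 2.3 in the first image and 3.8 in the second, so they moved 1.5 units further apart.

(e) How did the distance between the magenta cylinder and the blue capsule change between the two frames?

-1.3

They were about 4.7 units apart before and 3.4 after — 1.3 units closer together.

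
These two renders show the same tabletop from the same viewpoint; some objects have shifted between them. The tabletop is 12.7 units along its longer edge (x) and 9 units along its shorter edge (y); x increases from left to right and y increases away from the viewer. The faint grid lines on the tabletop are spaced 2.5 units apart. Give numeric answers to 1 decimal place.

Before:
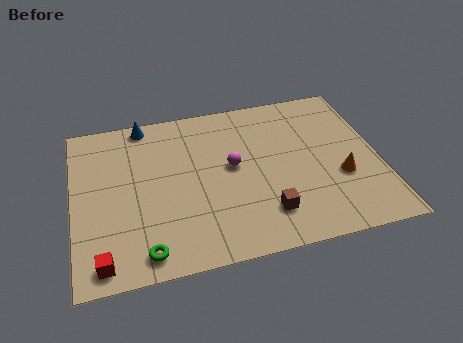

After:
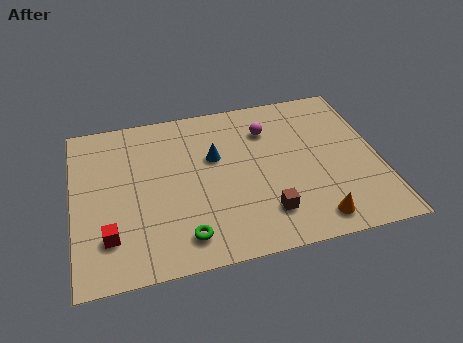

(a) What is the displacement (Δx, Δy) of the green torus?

(1.6, 0.4)

The green torus was at about (2.8, 1.1) and moved to about (4.4, 1.5).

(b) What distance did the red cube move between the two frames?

1.2

From (1.1, 1.0) to (1.4, 2.2), the red cube covered √(0.3² + 1.2²) ≈ 1.2 units.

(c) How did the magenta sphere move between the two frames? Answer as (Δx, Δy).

(1.6, 1.8)

From the two frames, the magenta sphere sits at roughly (6.6, 4.9) before and (8.2, 6.7) after.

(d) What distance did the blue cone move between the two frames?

3.8

From (3.1, 8.2) to (5.9, 5.6), the blue cone covered √(2.8² + 2.6²) ≈ 3.8 units.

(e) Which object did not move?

the brown cube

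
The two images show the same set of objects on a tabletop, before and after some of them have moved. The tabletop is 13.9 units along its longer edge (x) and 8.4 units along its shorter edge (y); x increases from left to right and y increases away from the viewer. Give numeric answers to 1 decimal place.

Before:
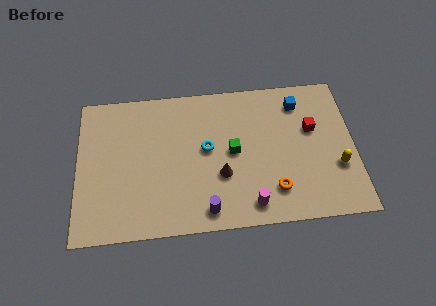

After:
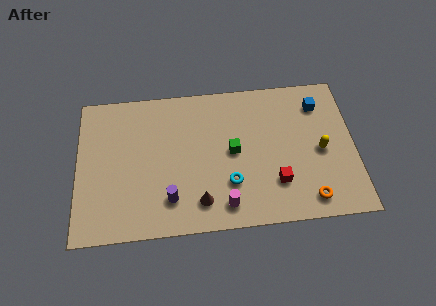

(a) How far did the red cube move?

3.5

The red cube was near (11.8, 5.2) before and (9.9, 2.3) after, so it travelled √(1.9² + 2.9²) ≈ 3.5 units.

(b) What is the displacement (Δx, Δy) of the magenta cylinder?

(-1.3, 0.1)

The magenta cylinder was at about (8.6, 1.2) and moved to about (7.3, 1.3).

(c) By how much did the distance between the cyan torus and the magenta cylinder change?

-2.8

They were about 4.0 units apart before and 1.2 after — 2.8 units closer together.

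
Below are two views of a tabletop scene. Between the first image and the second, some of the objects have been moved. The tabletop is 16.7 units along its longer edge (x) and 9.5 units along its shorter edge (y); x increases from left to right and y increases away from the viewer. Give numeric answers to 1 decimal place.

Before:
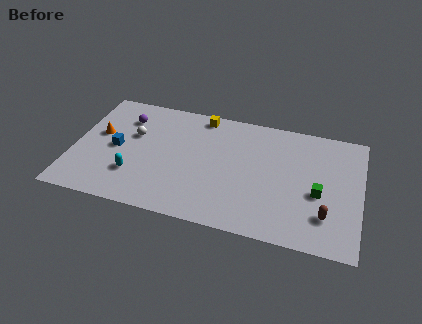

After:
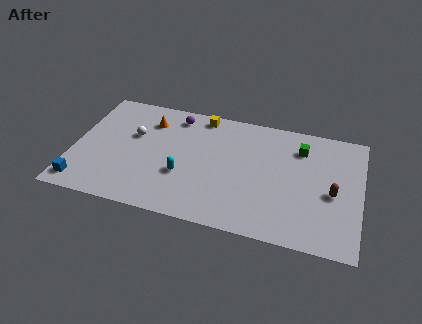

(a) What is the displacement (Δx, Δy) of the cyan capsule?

(2.8, 0.7)

The cyan capsule was at about (3.7, 2.7) and moved to about (6.5, 3.4).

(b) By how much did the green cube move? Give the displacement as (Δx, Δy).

(-1.2, 3.3)

From the two frames, the green cube sits at roughly (14.3, 4.0) before and (13.1, 7.3) after.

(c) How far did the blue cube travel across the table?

3.7

The blue cube was near (2.5, 4.6) before and (0.8, 1.3) after, so it travelled √(1.7² + 3.3²) ≈ 3.7 units.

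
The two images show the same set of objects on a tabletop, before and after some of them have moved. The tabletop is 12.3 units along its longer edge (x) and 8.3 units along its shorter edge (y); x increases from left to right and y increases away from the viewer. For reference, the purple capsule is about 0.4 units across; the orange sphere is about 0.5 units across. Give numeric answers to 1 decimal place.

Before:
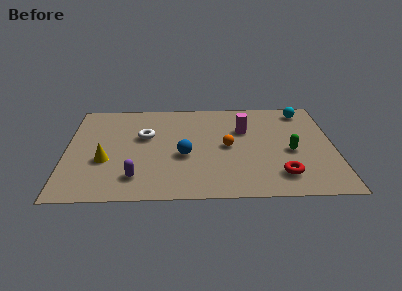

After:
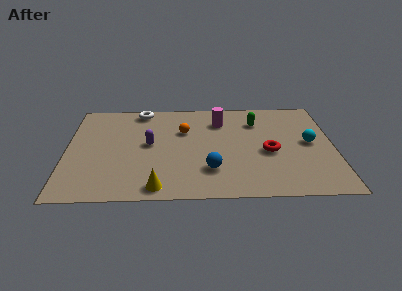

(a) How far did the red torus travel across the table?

2.0

From (9.8, 1.7) to (9.3, 3.6), the red torus covered √(0.5² + 1.9²) ≈ 2.0 units.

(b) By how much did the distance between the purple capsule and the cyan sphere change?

-2.1

The distance was about 9.5 in the first image and 7.4 in the second, so they moved 2.1 units closer together.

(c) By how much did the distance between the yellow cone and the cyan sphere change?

-2.2

Before: roughly 10.0 units apart; after: 7.8. That's 2.2 units closer together.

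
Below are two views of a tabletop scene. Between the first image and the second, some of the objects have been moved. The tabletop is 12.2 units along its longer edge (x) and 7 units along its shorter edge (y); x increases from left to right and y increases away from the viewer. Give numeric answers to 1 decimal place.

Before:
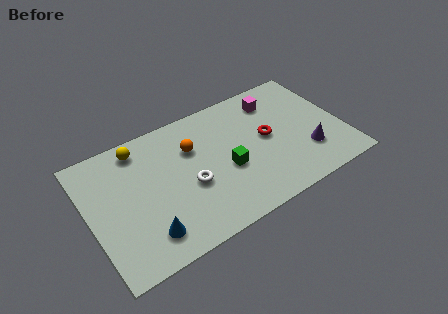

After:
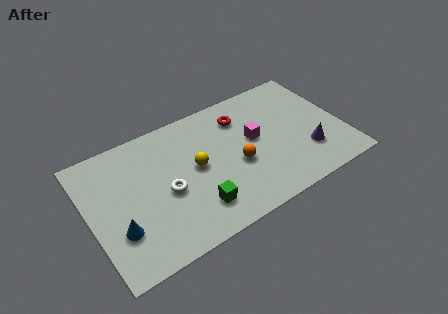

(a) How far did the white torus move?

1.1

The white torus moved from about (4.7, 2.9) to (3.6, 3.1), a distance of √(1.1² + 0.2²) ≈ 1.1.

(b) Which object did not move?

the purple cone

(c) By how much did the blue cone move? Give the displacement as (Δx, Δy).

(-1.2, 0.8)

The blue cone started near (2.4, 1.4) and ended near (1.2, 2.2).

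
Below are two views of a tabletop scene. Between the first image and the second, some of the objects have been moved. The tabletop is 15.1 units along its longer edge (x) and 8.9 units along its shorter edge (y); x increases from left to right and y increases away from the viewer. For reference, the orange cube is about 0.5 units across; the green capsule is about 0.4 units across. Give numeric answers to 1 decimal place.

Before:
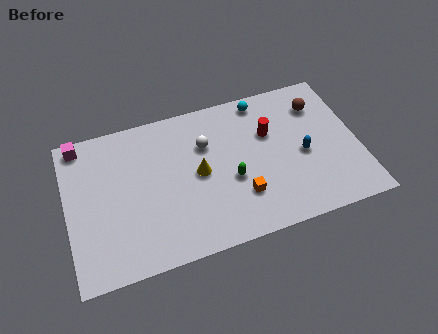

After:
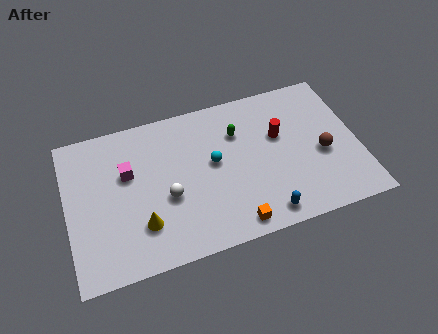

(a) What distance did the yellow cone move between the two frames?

3.7

From (6.8, 4.5) to (3.7, 2.4), the yellow cone covered √(3.1² + 2.1²) ≈ 3.7 units.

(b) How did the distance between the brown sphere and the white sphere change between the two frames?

+2.1

They were about 6.0 units apart before and 8.1 after — 2.1 units further apart.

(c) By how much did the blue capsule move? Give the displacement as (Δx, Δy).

(-2.3, -2.9)

The blue capsule started near (12.2, 4.0) and ended near (9.9, 1.1).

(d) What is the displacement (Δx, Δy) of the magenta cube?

(2.3, -2.4)

From the two frames, the magenta cube sits at roughly (0.9, 8.0) before and (3.2, 5.6) after.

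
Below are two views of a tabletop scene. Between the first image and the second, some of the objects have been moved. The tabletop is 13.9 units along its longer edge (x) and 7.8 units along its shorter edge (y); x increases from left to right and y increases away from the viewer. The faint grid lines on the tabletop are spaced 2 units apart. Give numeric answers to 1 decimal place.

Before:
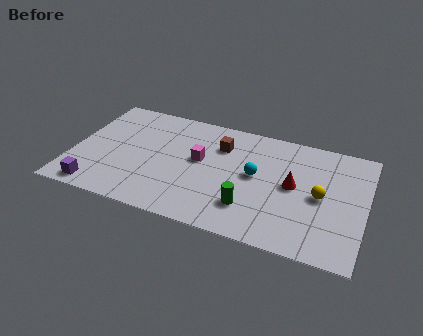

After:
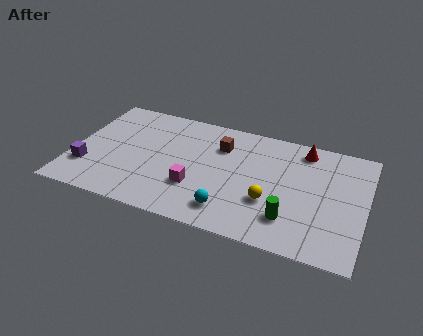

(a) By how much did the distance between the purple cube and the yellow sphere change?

-2.1

The distance was about 10.8 in the first image and 8.7 in the second, so they moved 2.1 units closer together.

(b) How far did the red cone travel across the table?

2.6

The red cone was near (10.5, 4.1) before and (10.8, 6.7) after, so it travelled √(0.3² + 2.6²) ≈ 2.6 units.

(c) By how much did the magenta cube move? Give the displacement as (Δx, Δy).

(0.0, -1.9)

The magenta cube started near (6.0, 4.4) and ended near (6.0, 2.5).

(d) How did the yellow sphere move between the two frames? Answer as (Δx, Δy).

(-2.3, -1.1)

The yellow sphere was at about (11.8, 3.8) and moved to about (9.5, 2.7).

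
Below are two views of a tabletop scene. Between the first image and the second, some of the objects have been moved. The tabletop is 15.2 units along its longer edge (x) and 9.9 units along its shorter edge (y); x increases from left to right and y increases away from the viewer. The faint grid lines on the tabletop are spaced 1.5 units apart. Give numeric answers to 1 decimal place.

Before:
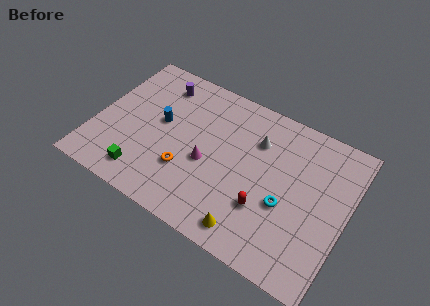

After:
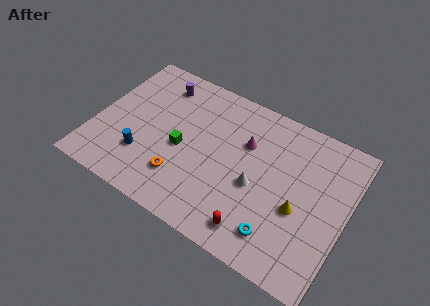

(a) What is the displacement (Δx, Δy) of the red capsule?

(-0.3, -1.6)

The red capsule was at about (10.6, 3.1) and moved to about (10.3, 1.5).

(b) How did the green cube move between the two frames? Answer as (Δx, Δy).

(1.9, 2.8)

The green cube was at about (3.4, 1.6) and moved to about (5.3, 4.4).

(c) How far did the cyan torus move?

2.0

From (11.7, 3.9) to (11.6, 1.9), the cyan torus covered √(0.1² + 2.0²) ≈ 2.0 units.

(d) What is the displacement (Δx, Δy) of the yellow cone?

(2.5, 2.7)

From the two frames, the yellow cone sits at roughly (10.0, 1.3) before and (12.5, 4.0) after.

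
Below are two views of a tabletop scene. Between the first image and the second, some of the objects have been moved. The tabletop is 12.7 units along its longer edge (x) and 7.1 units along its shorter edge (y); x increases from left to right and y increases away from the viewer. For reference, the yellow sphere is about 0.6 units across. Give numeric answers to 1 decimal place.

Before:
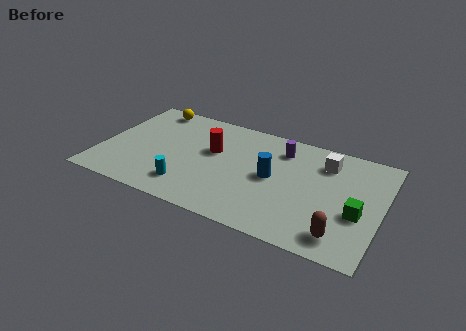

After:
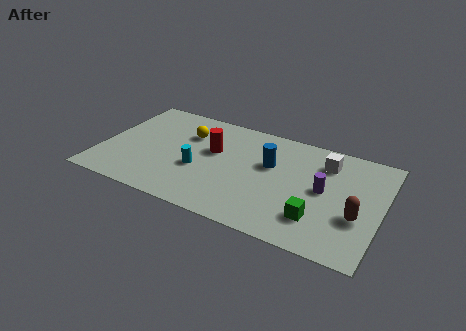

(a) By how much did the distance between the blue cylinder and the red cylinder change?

-0.3

The distance was about 2.9 in the first image and 2.6 in the second, so they moved 0.3 units closer together.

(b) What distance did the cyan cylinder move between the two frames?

1.3

The cyan cylinder was near (4.2, 1.5) before and (4.5, 2.8) after, so it travelled √(0.3² + 1.3²) ≈ 1.3 units.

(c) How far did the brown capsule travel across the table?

1.5

The brown capsule was near (11.1, 1.2) before and (11.7, 2.6) after, so it travelled √(0.6² + 1.4²) ≈ 1.5 units.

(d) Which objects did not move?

the red cylinder and the white cube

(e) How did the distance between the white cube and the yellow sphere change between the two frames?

-1.9

Before: roughly 8.2 units apart; after: 6.3. That's 1.9 units closer together.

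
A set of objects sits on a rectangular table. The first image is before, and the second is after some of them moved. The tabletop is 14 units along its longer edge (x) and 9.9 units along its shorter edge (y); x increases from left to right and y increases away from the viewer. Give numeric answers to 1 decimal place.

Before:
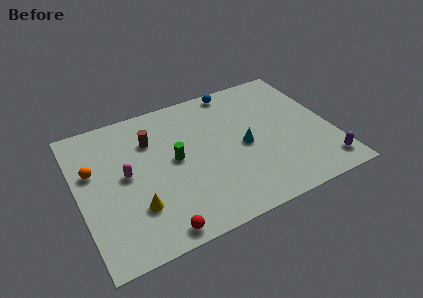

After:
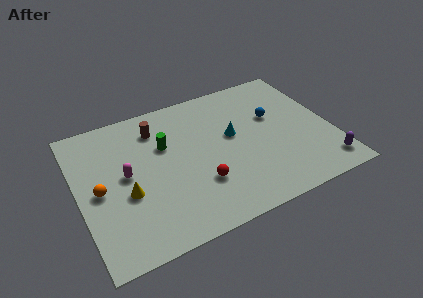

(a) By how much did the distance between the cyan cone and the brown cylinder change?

-0.9

Before: roughly 5.5 units apart; after: 4.6. That's 0.9 units closer together.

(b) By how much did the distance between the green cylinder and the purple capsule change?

+0.9

Before: roughly 8.7 units apart; after: 9.6. That's 0.9 units further apart.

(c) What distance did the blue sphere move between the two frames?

3.4

The blue sphere moved from about (9.2, 9.0) to (11.0, 6.1), a distance of √(1.8² + 2.9²) ≈ 3.4.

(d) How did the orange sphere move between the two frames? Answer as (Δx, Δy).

(0.2, -1.5)

The orange sphere started near (0.9, 6.2) and ended near (1.1, 4.7).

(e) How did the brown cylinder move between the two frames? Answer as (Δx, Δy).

(0.4, 0.7)

The brown cylinder was at about (4.2, 7.1) and moved to about (4.6, 7.8).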